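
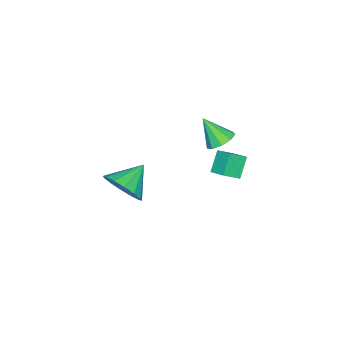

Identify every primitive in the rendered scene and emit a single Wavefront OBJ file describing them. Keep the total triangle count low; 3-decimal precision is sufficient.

v 3.117 -1.552 2.102
v 3.681 -1.59 3.01
v 1.823 -1.248 2.918
v 3.704 -1.06 2.849
v 3.569 -0.662 2.489
v 3.314 -0.503 2.024
v 3.005 -0.624 1.58
v 2.727 -0.994 1.276
v 2.553 -1.513 1.193
v 2.53 -2.043 1.354
v 2.665 -2.441 1.715
v 2.92 -2.601 2.179
v 3.229 -2.479 2.623
v 3.507 -2.109 2.927
v -3.01 0.275 -0.752
v -3.809 0.17 0.19
v -2.706 1.104 -0.402
v -3.506 1 0.54
v -2.294 -0.22 -0.2
v -3.094 -0.324 0.742
v -1.991 0.61 0.15
v -2.79 0.505 1.092
v -1.846 0.549 2.723
v -1.087 0.544 2.675
v -1.774 -0.369 3.957
v -1.244 0.937 2.977
v -1.682 1.149 3.16
v -2.197 1.08 3.139
v -2.547 0.763 2.923
v -2.57 0.346 2.613
v -2.253 0.024 2.355
v -1.746 -0.052 2.269
v -1.286 0.153 2.396
f 2 1 4
f 2 4 3
f 4 1 5
f 4 5 3
f 5 1 6
f 5 6 3
f 6 1 7
f 6 7 3
f 7 1 8
f 7 8 3
f 8 1 9
f 8 9 3
f 9 1 10
f 9 10 3
f 10 1 11
f 10 11 3
f 11 1 12
f 11 12 3
f 12 1 13
f 12 13 3
f 13 1 14
f 13 14 3
f 14 1 2
f 14 2 3
f 16 18 15
f 19 16 15
f 15 18 17
f 17 19 15
f 16 22 18
f 20 16 19
f 20 22 16
f 18 22 17
f 21 19 17
f 17 22 21
f 21 20 19
f 22 20 21
f 24 23 26
f 24 26 25
f 26 23 27
f 26 27 25
f 27 23 28
f 27 28 25
f 28 23 29
f 28 29 25
f 29 23 30
f 29 30 25
f 30 23 31
f 30 31 25
f 31 23 32
f 31 32 25
f 32 23 33
f 32 33 25
f 33 23 24
f 33 24 25



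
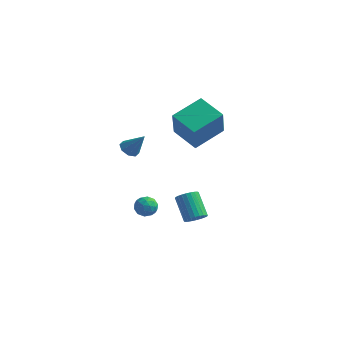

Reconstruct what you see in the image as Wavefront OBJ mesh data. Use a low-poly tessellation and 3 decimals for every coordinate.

v 1.285 -3.169 3.137
v 1.698 -2.912 2.803
v 2.115 -3.091 4.223
v 1.419 -2.613 2.994
v 1.062 -2.64 3.269
v 0.835 -2.977 3.466
v 0.872 -3.427 3.471
v 1.151 -3.726 3.28
v 1.508 -3.699 3.005
v 1.734 -3.362 2.807
v 1.946 -2.388 -1.494
v 2.499 -2.751 -1.515
v 1.581 -2.989 -0.685
v 2.134 -3.352 -0.706
v 2.159 -2.723 -0.499
v 2.384 -2.352 -0.999
v 1.696 -3.388 -1.201
v 1.921 -3.017 -1.701
v 2.345 -3.369 -1.334
v 2.631 -2.959 -0.9
v 1.449 -2.781 -1.3
v 1.735 -2.371 -0.866
v 2.254 -2.517 -1.576
v 1.826 -3.223 -0.624
v 1.84 -2.854 -0.503
v 2.165 -3.067 -0.515
v 2.187 -2.282 -1.272
v 2.512 -2.496 -1.284
v 2.312 -2.479 -0.687
v 1.568 -3.244 -0.916
v 1.893 -3.458 -0.928
v 1.915 -2.673 -1.685
v 2.24 -2.886 -1.697
v 1.768 -3.261 -1.513
v 2.489 -3.094 -1.481
v 2.275 -3.447 -1.006
v 2.017 -3.468 -1.297
v 2.149 -3.25 -1.591
v 2.657 -2.852 -1.226
v 2.443 -3.206 -0.75
v 2.457 -2.836 -0.629
v 2.589 -2.618 -0.923
v 2.566 -3.216 -1.12
v 1.637 -2.534 -1.45
v 1.423 -2.888 -0.974
v 1.491 -3.122 -1.277
v 1.623 -2.904 -1.571
v 1.805 -2.293 -1.194
v 1.591 -2.646 -0.719
v 1.931 -2.49 -0.609
v 2.063 -2.272 -0.903
v 1.514 -2.524 -1.08
v 2.167 -0.004 2.965
v 2.517 -0.864 4.68
v 2.974 1.634 3.621
v 3.325 0.774 5.335
v 3.655 -0.514 2.405
v 4.006 -1.374 4.119
v 4.463 1.124 3.06
v 4.813 0.264 4.775
v 3.807 -0.721 -2.757
v 4.337 -0.556 -2.438
v 3.443 0.166 -1.325
v 2.913 0.001 -1.643
v 4.308 -0.359 -2.589
v 3.414 0.363 -1.476
v 4.202 -0.218 -2.766
v 3.308 0.504 -1.653
v 4.037 -0.153 -2.941
v 3.143 0.569 -1.828
v 3.836 -0.174 -3.088
v 2.942 0.548 -1.975
v 3.631 -0.279 -3.185
v 2.737 0.443 -2.072
v 3.453 -0.451 -3.216
v 2.559 0.271 -2.103
v 3.328 -0.664 -3.178
v 2.434 0.058 -2.065
v 3.277 -0.886 -3.075
v 2.383 -0.164 -1.962
v 3.306 -1.083 -2.924
v 2.412 -0.361 -1.811
v 3.412 -1.224 -2.747
v 2.518 -0.502 -1.634
v 3.577 -1.289 -2.572
v 2.683 -0.567 -1.459
v 3.778 -1.268 -2.425
v 2.884 -0.546 -1.312
v 3.983 -1.163 -2.328
v 3.089 -0.441 -1.215
v 4.161 -0.991 -2.297
v 3.267 -0.269 -1.184
v 4.286 -0.778 -2.335
v 3.392 -0.056 -1.222
f 2 1 4
f 2 4 3
f 4 1 5
f 4 5 3
f 5 1 6
f 5 6 3
f 6 1 7
f 6 7 3
f 7 1 8
f 7 8 3
f 8 1 9
f 8 9 3
f 9 1 10
f 9 10 3
f 10 1 2
f 10 2 3
f 11 48 27
f 48 22 51
f 27 51 16
f 48 51 27
f 11 27 23
f 27 16 28
f 23 28 12
f 27 28 23
f 11 23 32
f 23 12 33
f 32 33 18
f 23 33 32
f 11 32 44
f 32 18 47
f 44 47 21
f 32 47 44
f 11 44 48
f 44 21 52
f 48 52 22
f 44 52 48
f 12 28 39
f 28 16 42
f 39 42 20
f 28 42 39
f 16 51 29
f 51 22 50
f 29 50 15
f 51 50 29
f 22 52 49
f 52 21 45
f 49 45 13
f 52 45 49
f 21 47 46
f 47 18 34
f 46 34 17
f 47 34 46
f 18 33 38
f 33 12 35
f 38 35 19
f 33 35 38
f 14 40 26
f 40 20 41
f 26 41 15
f 40 41 26
f 14 26 24
f 26 15 25
f 24 25 13
f 26 25 24
f 14 24 31
f 24 13 30
f 31 30 17
f 24 30 31
f 14 31 36
f 31 17 37
f 36 37 19
f 31 37 36
f 14 36 40
f 36 19 43
f 40 43 20
f 36 43 40
f 15 41 29
f 41 20 42
f 29 42 16
f 41 42 29
f 13 25 49
f 25 15 50
f 49 50 22
f 25 50 49
f 17 30 46
f 30 13 45
f 46 45 21
f 30 45 46
f 19 37 38
f 37 17 34
f 38 34 18
f 37 34 38
f 20 43 39
f 43 19 35
f 39 35 12
f 43 35 39
f 54 56 53
f 57 54 53
f 53 56 55
f 55 57 53
f 54 60 56
f 58 54 57
f 58 60 54
f 56 60 55
f 59 57 55
f 55 60 59
f 59 58 57
f 60 58 59
f 62 61 65
f 62 65 63
f 63 65 66
f 63 66 64
f 65 61 67
f 65 67 66
f 66 67 68
f 66 68 64
f 67 61 69
f 67 69 68
f 68 69 70
f 68 70 64
f 69 61 71
f 69 71 70
f 70 71 72
f 70 72 64
f 71 61 73
f 71 73 72
f 72 73 74
f 72 74 64
f 73 61 75
f 73 75 74
f 74 75 76
f 74 76 64
f 75 61 77
f 75 77 76
f 76 77 78
f 76 78 64
f 77 61 79
f 77 79 78
f 78 79 80
f 78 80 64
f 79 61 81
f 79 81 80
f 80 81 82
f 80 82 64
f 81 61 83
f 81 83 82
f 82 83 84
f 82 84 64
f 83 61 85
f 83 85 84
f 84 85 86
f 84 86 64
f 85 61 87
f 85 87 86
f 86 87 88
f 86 88 64
f 87 61 89
f 87 89 88
f 88 89 90
f 88 90 64
f 89 61 91
f 89 91 90
f 90 91 92
f 90 92 64
f 91 61 93
f 91 93 92
f 92 93 94
f 92 94 64
f 93 61 62
f 93 62 94
f 94 62 63
f 94 63 64



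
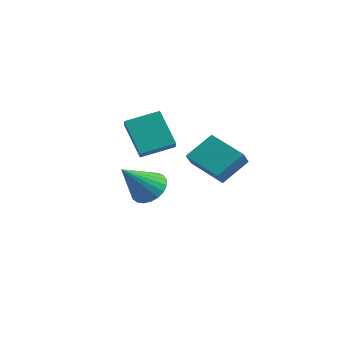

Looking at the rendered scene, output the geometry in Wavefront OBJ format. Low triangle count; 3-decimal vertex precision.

v 0.183 -0.571 -0.84
v 0.263 -1.069 -0.168
v 0.621 0.673 0.03
v 0.702 0.175 0.702
v 2.018 -0.895 -1.302
v 2.099 -1.393 -0.63
v 2.457 0.349 -0.432
v 2.537 -0.149 0.24
v -3.7 1.639 -4.613
v -3.089 0.984 -4.984
v -4.18 0.261 -2.967
v -2.848 1.194 -4.738
v -2.754 1.481 -4.47
v -2.824 1.795 -4.228
v -3.046 2.082 -4.051
v -3.38 2.293 -3.972
v -3.77 2.391 -4.004
v -4.148 2.359 -4.141
v -4.449 2.202 -4.36
v -4.62 1.948 -4.623
v -4.632 1.64 -4.883
v -4.483 1.333 -5.098
v -4.199 1.078 -5.228
v -3.828 0.92 -5.252
v -3.436 0.887 -5.166
v -2.802 -1.268 0.829
v -2.407 -1.777 1.383
v -1.833 -0.064 1.243
v -1.438 -0.573 1.798
v -1.582 -1.787 -0.518
v -1.187 -2.296 0.037
v -0.613 -0.583 -0.103
v -0.218 -1.092 0.451
f 2 4 1
f 5 2 1
f 1 4 3
f 3 5 1
f 2 8 4
f 6 2 5
f 6 8 2
f 4 8 3
f 7 5 3
f 3 8 7
f 7 6 5
f 8 6 7
f 10 9 12
f 10 12 11
f 12 9 13
f 12 13 11
f 13 9 14
f 13 14 11
f 14 9 15
f 14 15 11
f 15 9 16
f 15 16 11
f 16 9 17
f 16 17 11
f 17 9 18
f 17 18 11
f 18 9 19
f 18 19 11
f 19 9 20
f 19 20 11
f 20 9 21
f 20 21 11
f 21 9 22
f 21 22 11
f 22 9 23
f 22 23 11
f 23 9 24
f 23 24 11
f 24 9 25
f 24 25 11
f 25 9 10
f 25 10 11
f 27 29 26
f 30 27 26
f 26 29 28
f 28 30 26
f 27 33 29
f 31 27 30
f 31 33 27
f 29 33 28
f 32 30 28
f 28 33 32
f 32 31 30
f 33 31 32



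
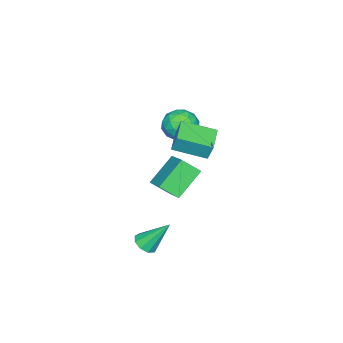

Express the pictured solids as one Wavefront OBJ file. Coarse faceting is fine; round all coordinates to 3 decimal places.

v 3.953 -0.898 -3.924
v 4.502 -0.438 -4.107
v 3.507 0.298 -2.256
v 4.071 -0.29 -4.328
v 3.585 -0.427 -4.36
v 3.271 -0.785 -4.187
v 3.276 -1.195 -3.891
v 3.598 -1.467 -3.611
v 4.086 -1.472 -3.476
v 4.512 -1.209 -3.551
v 4.676 -0.801 -3.801
v 0.461 -1.113 2.57
v 0.507 -0.746 3.585
v -0.317 0.6 1.986
v -0.271 0.967 3
v 1.911 -0.547 2.3
v 1.957 -0.18 3.314
v 1.133 1.166 1.715
v 1.179 1.533 2.73
v -1.559 -2.519 -1.118
v -0.414 -1.254 -0.26
v -1.99 -1.569 -1.944
v -0.845 -0.304 -1.085
v -0.015 -2.996 -2.475
v 1.13 -1.731 -1.616
v -0.446 -2.046 -3.3
v 0.699 -0.781 -2.442
v -3.867 -2.123 0.446
v -2.792 -1.925 0.18
v -3.548 -3.915 0.4
v -2.473 -3.717 0.134
v -2.855 -3.458 1.16
v -3.052 -2.351 1.188
v -3.288 -3.489 -0.608
v -3.485 -2.382 -0.58
v -2.434 -2.77 -0.472
v -2.167 -2.75 0.621
v -4.173 -3.09 -0.041
v -3.906 -3.07 1.052
v -3.357 -1.867 0.317
v -2.983 -3.973 0.263
v -3.208 -3.821 0.866
v -2.576 -3.705 0.709
v -3.51 -2.117 0.91
v -2.878 -2.001 0.753
v -2.916 -2.902 1.329
v -3.462 -3.839 -0.173
v -2.83 -3.723 -0.33
v -3.764 -2.135 -0.129
v -3.132 -2.019 -0.286
v -3.424 -2.938 -0.749
v -2.515 -2.247 -0.223
v -2.328 -3.3 -0.25
v -2.807 -3.166 -0.686
v -2.922 -2.515 -0.669
v -2.358 -2.235 0.42
v -2.171 -3.289 0.393
v -2.395 -3.136 0.996
v -2.511 -2.486 1.012
v -2.148 -2.732 0.037
v -4.169 -2.551 0.187
v -3.982 -3.605 0.16
v -3.829 -3.354 -0.432
v -3.945 -2.704 -0.416
v -4.012 -2.54 0.83
v -3.825 -3.593 0.803
v -3.418 -3.325 1.249
v -3.533 -2.674 1.266
v -4.192 -3.108 0.543
f 2 1 4
f 2 4 3
f 4 1 5
f 4 5 3
f 5 1 6
f 5 6 3
f 6 1 7
f 6 7 3
f 7 1 8
f 7 8 3
f 8 1 9
f 8 9 3
f 9 1 10
f 9 10 3
f 10 1 11
f 10 11 3
f 11 1 2
f 11 2 3
f 13 15 12
f 16 13 12
f 12 15 14
f 14 16 12
f 13 19 15
f 17 13 16
f 17 19 13
f 15 19 14
f 18 16 14
f 14 19 18
f 18 17 16
f 19 17 18
f 21 23 20
f 24 21 20
f 20 23 22
f 22 24 20
f 21 27 23
f 25 21 24
f 25 27 21
f 23 27 22
f 26 24 22
f 22 27 26
f 26 25 24
f 27 25 26
f 28 65 44
f 65 39 68
f 44 68 33
f 65 68 44
f 28 44 40
f 44 33 45
f 40 45 29
f 44 45 40
f 28 40 49
f 40 29 50
f 49 50 35
f 40 50 49
f 28 49 61
f 49 35 64
f 61 64 38
f 49 64 61
f 28 61 65
f 61 38 69
f 65 69 39
f 61 69 65
f 29 45 56
f 45 33 59
f 56 59 37
f 45 59 56
f 33 68 46
f 68 39 67
f 46 67 32
f 68 67 46
f 39 69 66
f 69 38 62
f 66 62 30
f 69 62 66
f 38 64 63
f 64 35 51
f 63 51 34
f 64 51 63
f 35 50 55
f 50 29 52
f 55 52 36
f 50 52 55
f 31 57 43
f 57 37 58
f 43 58 32
f 57 58 43
f 31 43 41
f 43 32 42
f 41 42 30
f 43 42 41
f 31 41 48
f 41 30 47
f 48 47 34
f 41 47 48
f 31 48 53
f 48 34 54
f 53 54 36
f 48 54 53
f 31 53 57
f 53 36 60
f 57 60 37
f 53 60 57
f 32 58 46
f 58 37 59
f 46 59 33
f 58 59 46
f 30 42 66
f 42 32 67
f 66 67 39
f 42 67 66
f 34 47 63
f 47 30 62
f 63 62 38
f 47 62 63
f 36 54 55
f 54 34 51
f 55 51 35
f 54 51 55
f 37 60 56
f 60 36 52
f 56 52 29
f 60 52 56



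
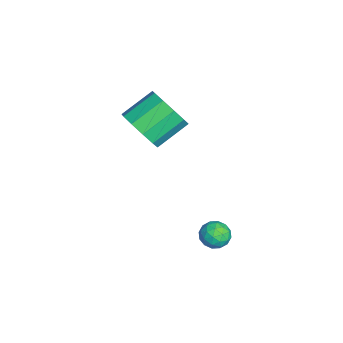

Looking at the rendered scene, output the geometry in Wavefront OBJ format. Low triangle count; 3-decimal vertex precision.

v 0.47 -0.403 1.068
v 1.011 -0.711 1.951
v 0.31 0.536 2.814
v -0.23 0.843 1.932
v 1.388 -0.27 1.621
v 0.688 0.976 2.484
v 1.415 0.12 1.08
v 0.714 1.366 1.943
v 1.081 0.31 0.535
v 0.38 1.556 1.398
v 0.514 0.228 0.193
v -0.187 1.474 1.056
v -0.07 -0.096 0.186
v -0.771 1.151 1.049
v -0.448 -0.536 0.516
v -1.148 0.71 1.379
v -0.474 -0.926 1.057
v -1.175 0.32 1.92
v -0.14 -1.116 1.602
v -0.841 0.13 2.465
v 0.427 -1.034 1.944
v -0.274 0.212 2.807
v 2.646 2.981 -3.077
v 3.266 3.203 -3.296
v 2.974 1.917 -3.224
v 3.594 2.139 -3.443
v 3.413 2.217 -2.778
v 3.21 2.874 -2.687
v 3.03 2.246 -3.833
v 2.827 2.903 -3.742
v 3.503 2.748 -3.763
v 3.74 2.73 -3.111
v 2.5 2.39 -3.409
v 2.737 2.372 -2.757
v 2.927 3.185 -3.173
v 3.313 1.935 -3.347
v 3.206 1.981 -2.956
v 3.571 2.111 -3.084
v 2.894 2.992 -2.815
v 3.259 3.123 -2.944
v 3.345 2.543 -2.64
v 2.981 1.997 -3.576
v 3.346 2.128 -3.705
v 2.669 3.009 -3.436
v 3.034 3.139 -3.564
v 2.895 2.577 -3.88
v 3.431 3.048 -3.577
v 3.624 2.423 -3.664
v 3.292 2.486 -3.893
v 3.173 2.872 -3.839
v 3.57 3.038 -3.193
v 3.763 2.413 -3.28
v 3.656 2.459 -2.889
v 3.537 2.845 -2.836
v 3.71 2.771 -3.468
v 2.477 2.707 -3.24
v 2.67 2.082 -3.327
v 2.703 2.275 -3.684
v 2.584 2.661 -3.631
v 2.616 2.697 -2.856
v 2.809 2.072 -2.943
v 3.067 2.248 -2.681
v 2.948 2.634 -2.627
v 2.53 2.349 -3.052
f 2 1 5
f 2 5 3
f 3 5 6
f 3 6 4
f 5 1 7
f 5 7 6
f 6 7 8
f 6 8 4
f 7 1 9
f 7 9 8
f 8 9 10
f 8 10 4
f 9 1 11
f 9 11 10
f 10 11 12
f 10 12 4
f 11 1 13
f 11 13 12
f 12 13 14
f 12 14 4
f 13 1 15
f 13 15 14
f 14 15 16
f 14 16 4
f 15 1 17
f 15 17 16
f 16 17 18
f 16 18 4
f 17 1 19
f 17 19 18
f 18 19 20
f 18 20 4
f 19 1 21
f 19 21 20
f 20 21 22
f 20 22 4
f 21 1 2
f 21 2 22
f 22 2 3
f 22 3 4
f 23 60 39
f 60 34 63
f 39 63 28
f 60 63 39
f 23 39 35
f 39 28 40
f 35 40 24
f 39 40 35
f 23 35 44
f 35 24 45
f 44 45 30
f 35 45 44
f 23 44 56
f 44 30 59
f 56 59 33
f 44 59 56
f 23 56 60
f 56 33 64
f 60 64 34
f 56 64 60
f 24 40 51
f 40 28 54
f 51 54 32
f 40 54 51
f 28 63 41
f 63 34 62
f 41 62 27
f 63 62 41
f 34 64 61
f 64 33 57
f 61 57 25
f 64 57 61
f 33 59 58
f 59 30 46
f 58 46 29
f 59 46 58
f 30 45 50
f 45 24 47
f 50 47 31
f 45 47 50
f 26 52 38
f 52 32 53
f 38 53 27
f 52 53 38
f 26 38 36
f 38 27 37
f 36 37 25
f 38 37 36
f 26 36 43
f 36 25 42
f 43 42 29
f 36 42 43
f 26 43 48
f 43 29 49
f 48 49 31
f 43 49 48
f 26 48 52
f 48 31 55
f 52 55 32
f 48 55 52
f 27 53 41
f 53 32 54
f 41 54 28
f 53 54 41
f 25 37 61
f 37 27 62
f 61 62 34
f 37 62 61
f 29 42 58
f 42 25 57
f 58 57 33
f 42 57 58
f 31 49 50
f 49 29 46
f 50 46 30
f 49 46 50
f 32 55 51
f 55 31 47
f 51 47 24
f 55 47 51



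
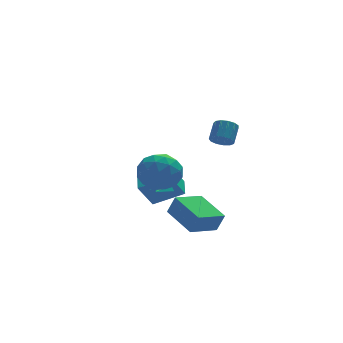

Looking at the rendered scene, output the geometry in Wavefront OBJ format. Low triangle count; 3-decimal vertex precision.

v 1.07 -3 -3.608
v 1.433 -3.206 -2.537
v 0.481 -1.026 -3.029
v 0.845 -1.232 -1.957
v 2.695 -2.388 -4.043
v 3.059 -2.594 -2.971
v 2.107 -0.414 -3.463
v 2.47 -0.62 -2.392
v -0.937 -1.692 1.358
v 0.275 -1.491 1.183
v -0.895 -3.149 -0.023
v 0.317 -2.948 -0.198
v -0.082 -3.441 0.868
v -0.108 -2.541 1.721
v -0.512 -2.099 -0.561
v -0.538 -1.199 0.292
v 0.537 -1.742 -0.004
v 0.803 -2.572 0.88
v -1.423 -2.068 0.28
v -1.157 -2.898 1.164
v -0.335 -1.464 1.391
v -0.285 -3.176 -0.231
v -0.519 -3.466 0.395
v 0.193 -3.348 0.292
v -0.56 -2.081 1.708
v 0.152 -1.962 1.605
v -0.057 -3.109 1.42
v -0.772 -2.678 -0.445
v -0.06 -2.559 -0.548
v -0.813 -1.292 0.868
v -0.101 -1.174 0.765
v -0.563 -1.531 -0.26
v 0.531 -1.493 0.591
v 0.556 -2.349 -0.22
v 0.069 -1.85 -0.434
v 0.054 -1.321 0.068
v 0.688 -1.98 1.11
v 0.713 -2.837 0.299
v 0.479 -3.127 0.925
v 0.463 -2.598 1.427
v 0.842 -2.128 0.413
v -1.333 -1.803 0.861
v -1.308 -2.66 0.05
v -1.083 -2.042 -0.267
v -1.099 -1.513 0.235
v -1.176 -2.291 1.38
v -1.151 -3.147 0.569
v -0.674 -3.319 1.092
v -0.689 -2.79 1.594
v -1.462 -2.512 0.747
v 0.419 -0.682 -1.694
v 0.792 -0.751 -1.282
v -0.319 -1.638 -1.186
v 0.489 -0.465 -1.183
v 0.145 -0.305 -1.383
v -0.038 -0.367 -1.766
v 0.046 -0.613 -2.106
v 0.349 -0.9 -2.205
v 0.693 -1.059 -2.005
v 0.876 -0.998 -1.622
v 0.444 1.329 -3.638
v -0.411 1.19 -2.246
v 0.775 2.481 -3.321
v -0.08 2.342 -1.928
v 2 0.638 -2.752
v 1.145 0.499 -1.359
v 2.331 1.79 -2.434
v 1.476 1.651 -1.042
v 2.248 -4.284 3.27
v 2.825 -4.458 3.054
v 3.308 -3.75 3.775
v 2.732 -3.576 3.99
v 2.72 -4.179 2.85
v 3.204 -3.471 3.571
v 2.466 -3.934 2.78
v 2.949 -3.226 3.501
v 2.142 -3.8 2.865
v 2.625 -3.092 3.586
v 1.852 -3.819 3.079
v 2.335 -3.111 3.799
v 1.688 -3.986 3.353
v 2.171 -3.278 4.074
v 1.702 -4.248 3.601
v 2.185 -3.54 4.321
v 1.889 -4.521 3.743
v 2.372 -3.813 4.464
v 2.19 -4.719 3.736
v 2.674 -4.011 4.456
v 2.51 -4.779 3.58
v 2.993 -4.071 4.301
v 2.747 -4.681 3.326
v 3.23 -3.974 4.047
f 2 4 1
f 5 2 1
f 1 4 3
f 3 5 1
f 2 8 4
f 6 2 5
f 6 8 2
f 4 8 3
f 7 5 3
f 3 8 7
f 7 6 5
f 8 6 7
f 9 46 25
f 46 20 49
f 25 49 14
f 46 49 25
f 9 25 21
f 25 14 26
f 21 26 10
f 25 26 21
f 9 21 30
f 21 10 31
f 30 31 16
f 21 31 30
f 9 30 42
f 30 16 45
f 42 45 19
f 30 45 42
f 9 42 46
f 42 19 50
f 46 50 20
f 42 50 46
f 10 26 37
f 26 14 40
f 37 40 18
f 26 40 37
f 14 49 27
f 49 20 48
f 27 48 13
f 49 48 27
f 20 50 47
f 50 19 43
f 47 43 11
f 50 43 47
f 19 45 44
f 45 16 32
f 44 32 15
f 45 32 44
f 16 31 36
f 31 10 33
f 36 33 17
f 31 33 36
f 12 38 24
f 38 18 39
f 24 39 13
f 38 39 24
f 12 24 22
f 24 13 23
f 22 23 11
f 24 23 22
f 12 22 29
f 22 11 28
f 29 28 15
f 22 28 29
f 12 29 34
f 29 15 35
f 34 35 17
f 29 35 34
f 12 34 38
f 34 17 41
f 38 41 18
f 34 41 38
f 13 39 27
f 39 18 40
f 27 40 14
f 39 40 27
f 11 23 47
f 23 13 48
f 47 48 20
f 23 48 47
f 15 28 44
f 28 11 43
f 44 43 19
f 28 43 44
f 17 35 36
f 35 15 32
f 36 32 16
f 35 32 36
f 18 41 37
f 41 17 33
f 37 33 10
f 41 33 37
f 52 51 54
f 52 54 53
f 54 51 55
f 54 55 53
f 55 51 56
f 55 56 53
f 56 51 57
f 56 57 53
f 57 51 58
f 57 58 53
f 58 51 59
f 58 59 53
f 59 51 60
f 59 60 53
f 60 51 52
f 60 52 53
f 62 64 61
f 65 62 61
f 61 64 63
f 63 65 61
f 62 68 64
f 66 62 65
f 66 68 62
f 64 68 63
f 67 65 63
f 63 68 67
f 67 66 65
f 68 66 67
f 70 69 73
f 70 73 71
f 71 73 74
f 71 74 72
f 73 69 75
f 73 75 74
f 74 75 76
f 74 76 72
f 75 69 77
f 75 77 76
f 76 77 78
f 76 78 72
f 77 69 79
f 77 79 78
f 78 79 80
f 78 80 72
f 79 69 81
f 79 81 80
f 80 81 82
f 80 82 72
f 81 69 83
f 81 83 82
f 82 83 84
f 82 84 72
f 83 69 85
f 83 85 84
f 84 85 86
f 84 86 72
f 85 69 87
f 85 87 86
f 86 87 88
f 86 88 72
f 87 69 89
f 87 89 88
f 88 89 90
f 88 90 72
f 89 69 91
f 89 91 90
f 90 91 92
f 90 92 72
f 91 69 70
f 91 70 92
f 92 70 71
f 92 71 72



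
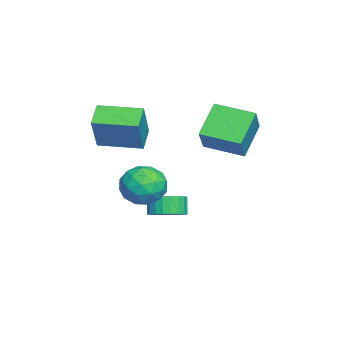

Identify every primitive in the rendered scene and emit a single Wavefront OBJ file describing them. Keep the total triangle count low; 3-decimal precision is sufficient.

v -1.246 0.514 2.694
v 0.021 0.442 4.026
v -0.802 2.438 2.376
v 0.465 2.366 3.709
v 0.135 -0.026 1.351
v 1.402 -0.098 2.684
v 0.579 1.898 1.034
v 1.846 1.826 2.366
v 0.369 -2.471 -0.573
v 1.041 -1.687 -1.16
v 1.939 -3.493 -0.14
v 2.611 -2.709 -0.727
v 2.085 -2.395 0.291
v 1.115 -1.764 0.023
v 1.865 -3.416 -1.323
v 0.895 -2.785 -1.591
v 1.966 -2.271 -1.624
v 2.102 -1.64 -0.626
v 0.878 -3.54 -0.674
v 1.014 -2.909 0.324
v 0.567 -1.989 -0.904
v 2.413 -3.191 -0.396
v 2.103 -3.006 0.203
v 2.499 -2.545 -0.142
v 0.61 -2.035 -0.209
v 1.006 -1.574 -0.554
v 1.619 -1.99 0.299
v 1.974 -3.606 -0.746
v 2.37 -3.145 -1.091
v 0.481 -2.635 -1.158
v 0.877 -2.174 -1.503
v 1.361 -3.19 -1.599
v 1.506 -1.872 -1.522
v 2.429 -2.472 -1.268
v 1.991 -2.888 -1.618
v 1.42 -2.517 -1.775
v 1.586 -1.501 -0.936
v 2.509 -2.102 -0.681
v 2.199 -1.917 -0.083
v 1.629 -1.546 -0.24
v 2.129 -1.844 -1.209
v 0.471 -3.078 -0.619
v 1.394 -3.679 -0.364
v 1.351 -3.634 -1.06
v 0.781 -3.263 -1.217
v 0.551 -2.708 -0.032
v 1.474 -3.308 0.222
v 1.56 -2.663 0.475
v 0.989 -2.292 0.318
v 0.851 -3.336 -0.091
v -0.212 -4.68 2.155
v 0.883 -4.75 4.016
v -0.042 -2.537 2.135
v 1.054 -2.606 3.995
v 0.886 -4.774 1.505
v 1.982 -4.843 3.365
v 1.057 -2.63 1.484
v 2.152 -2.7 3.345
v 0.143 -1.677 -3.117
v 0.687 -2.404 -2.876
v 0.202 -2.47 -1.981
v -0.343 -1.743 -2.223
v 0.884 -2.122 -2.748
v 0.398 -2.188 -1.853
v 0.968 -1.772 -2.676
v 0.482 -1.838 -1.782
v 0.926 -1.407 -2.672
v 0.44 -1.474 -1.777
v 0.765 -1.084 -2.735
v 0.279 -1.151 -1.841
v 0.509 -0.851 -2.857
v 0.023 -0.918 -1.962
v 0.198 -0.744 -3.018
v -0.288 -0.81 -2.124
v -0.122 -0.778 -3.194
v -0.608 -0.845 -2.3
v -0.402 -0.95 -3.359
v -0.887 -1.016 -2.464
v -0.598 -1.232 -3.487
v -1.084 -1.298 -2.592
v -0.682 -1.582 -3.558
v -1.168 -1.648 -2.664
v -0.64 -1.946 -3.563
v -1.126 -2.013 -2.668
v -0.479 -2.269 -3.499
v -0.965 -2.336 -2.605
v -0.223 -2.502 -3.378
v -0.709 -2.569 -2.483
v 0.088 -2.61 -3.216
v -0.398 -2.676 -2.322
v 0.408 -2.575 -3.04
v -0.078 -2.642 -2.146
f 2 4 1
f 5 2 1
f 1 4 3
f 3 5 1
f 2 8 4
f 6 2 5
f 6 8 2
f 4 8 3
f 7 5 3
f 3 8 7
f 7 6 5
f 8 6 7
f 9 46 25
f 46 20 49
f 25 49 14
f 46 49 25
f 9 25 21
f 25 14 26
f 21 26 10
f 25 26 21
f 9 21 30
f 21 10 31
f 30 31 16
f 21 31 30
f 9 30 42
f 30 16 45
f 42 45 19
f 30 45 42
f 9 42 46
f 42 19 50
f 46 50 20
f 42 50 46
f 10 26 37
f 26 14 40
f 37 40 18
f 26 40 37
f 14 49 27
f 49 20 48
f 27 48 13
f 49 48 27
f 20 50 47
f 50 19 43
f 47 43 11
f 50 43 47
f 19 45 44
f 45 16 32
f 44 32 15
f 45 32 44
f 16 31 36
f 31 10 33
f 36 33 17
f 31 33 36
f 12 38 24
f 38 18 39
f 24 39 13
f 38 39 24
f 12 24 22
f 24 13 23
f 22 23 11
f 24 23 22
f 12 22 29
f 22 11 28
f 29 28 15
f 22 28 29
f 12 29 34
f 29 15 35
f 34 35 17
f 29 35 34
f 12 34 38
f 34 17 41
f 38 41 18
f 34 41 38
f 13 39 27
f 39 18 40
f 27 40 14
f 39 40 27
f 11 23 47
f 23 13 48
f 47 48 20
f 23 48 47
f 15 28 44
f 28 11 43
f 44 43 19
f 28 43 44
f 17 35 36
f 35 15 32
f 36 32 16
f 35 32 36
f 18 41 37
f 41 17 33
f 37 33 10
f 41 33 37
f 52 54 51
f 55 52 51
f 51 54 53
f 53 55 51
f 52 58 54
f 56 52 55
f 56 58 52
f 54 58 53
f 57 55 53
f 53 58 57
f 57 56 55
f 58 56 57
f 60 59 63
f 60 63 61
f 61 63 64
f 61 64 62
f 63 59 65
f 63 65 64
f 64 65 66
f 64 66 62
f 65 59 67
f 65 67 66
f 66 67 68
f 66 68 62
f 67 59 69
f 67 69 68
f 68 69 70
f 68 70 62
f 69 59 71
f 69 71 70
f 70 71 72
f 70 72 62
f 71 59 73
f 71 73 72
f 72 73 74
f 72 74 62
f 73 59 75
f 73 75 74
f 74 75 76
f 74 76 62
f 75 59 77
f 75 77 76
f 76 77 78
f 76 78 62
f 77 59 79
f 77 79 78
f 78 79 80
f 78 80 62
f 79 59 81
f 79 81 80
f 80 81 82
f 80 82 62
f 81 59 83
f 81 83 82
f 82 83 84
f 82 84 62
f 83 59 85
f 83 85 84
f 84 85 86
f 84 86 62
f 85 59 87
f 85 87 86
f 86 87 88
f 86 88 62
f 87 59 89
f 87 89 88
f 88 89 90
f 88 90 62
f 89 59 91
f 89 91 90
f 90 91 92
f 90 92 62
f 91 59 60
f 91 60 92
f 92 60 61
f 92 61 62



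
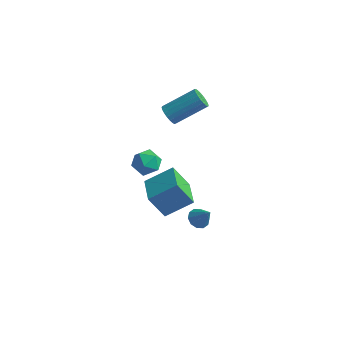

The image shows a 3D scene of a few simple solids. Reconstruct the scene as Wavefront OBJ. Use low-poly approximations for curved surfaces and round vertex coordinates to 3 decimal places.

v -0.263 1.992 -4.499
v 0.202 1.687 -4.873
v 0.523 1.868 -3.421
v 0.278 2.094 -4.881
v 0.147 2.462 -4.744
v -0.141 2.65 -4.513
v -0.475 2.587 -4.277
v -0.728 2.296 -4.125
v -0.804 1.889 -4.117
v -0.673 1.521 -4.254
v -0.385 1.333 -4.485
v -0.051 1.396 -4.722
v -2.874 3.225 2.493
v -2.41 3.167 2.013
v -1.081 4.437 3.148
v -1.546 4.495 3.627
v -2.552 3.391 1.929
v -1.223 4.661 3.064
v -2.75 3.587 1.942
v -1.421 4.857 3.077
v -2.97 3.72 2.051
v -1.641 4.989 3.186
v -3.173 3.767 2.236
v -1.844 5.037 3.37
v -3.324 3.721 2.465
v -1.996 4.991 3.6
v -3.398 3.589 2.699
v -2.069 4.858 3.834
v -3.381 3.394 2.897
v -2.052 4.664 4.032
v -3.277 3.17 3.026
v -1.948 4.439 4.16
v -3.103 2.955 3.062
v -1.774 4.225 4.197
v -2.889 2.787 3
v -1.56 4.057 4.134
v -2.673 2.695 2.85
v -1.344 3.965 3.985
v -2.492 2.695 2.638
v -1.163 3.964 3.773
v -2.377 2.786 2.401
v -1.048 4.056 3.536
v -2.348 2.953 2.18
v -1.019 4.223 3.315
v -2.903 2.405 -4.314
v -3.728 2.013 -2.833
v -1.692 3.463 -3.36
v -2.516 3.07 -1.878
v -1.764 0.89 -4.082
v -2.588 0.497 -2.6
v -0.552 1.947 -3.127
v -1.377 1.555 -1.646
v -2.775 -0.497 2.073
v -2.231 0.02 1.587
v -1.669 -1.38 2.373
v -1.125 -0.863 1.887
v -1.455 -0.561 2.66
v -2.138 -0.016 2.476
v -1.762 -1.344 1.484
v -2.445 -0.799 1.3
v -1.605 -0.504 1.223
v -1.415 -0.02 1.95
v -2.485 -1.34 2.01
v -2.295 -0.856 2.737
f 2 1 4
f 2 4 3
f 4 1 5
f 4 5 3
f 5 1 6
f 5 6 3
f 6 1 7
f 6 7 3
f 7 1 8
f 7 8 3
f 8 1 9
f 8 9 3
f 9 1 10
f 9 10 3
f 10 1 11
f 10 11 3
f 11 1 12
f 11 12 3
f 12 1 2
f 12 2 3
f 14 13 17
f 14 17 15
f 15 17 18
f 15 18 16
f 17 13 19
f 17 19 18
f 18 19 20
f 18 20 16
f 19 13 21
f 19 21 20
f 20 21 22
f 20 22 16
f 21 13 23
f 21 23 22
f 22 23 24
f 22 24 16
f 23 13 25
f 23 25 24
f 24 25 26
f 24 26 16
f 25 13 27
f 25 27 26
f 26 27 28
f 26 28 16
f 27 13 29
f 27 29 28
f 28 29 30
f 28 30 16
f 29 13 31
f 29 31 30
f 30 31 32
f 30 32 16
f 31 13 33
f 31 33 32
f 32 33 34
f 32 34 16
f 33 13 35
f 33 35 34
f 34 35 36
f 34 36 16
f 35 13 37
f 35 37 36
f 36 37 38
f 36 38 16
f 37 13 39
f 37 39 38
f 38 39 40
f 38 40 16
f 39 13 41
f 39 41 40
f 40 41 42
f 40 42 16
f 41 13 43
f 41 43 42
f 42 43 44
f 42 44 16
f 43 13 14
f 43 14 44
f 44 14 15
f 44 15 16
f 46 48 45
f 49 46 45
f 45 48 47
f 47 49 45
f 46 52 48
f 50 46 49
f 50 52 46
f 48 52 47
f 51 49 47
f 47 52 51
f 51 50 49
f 52 50 51
f 53 64 58
f 53 58 54
f 53 54 60
f 53 60 63
f 53 63 64
f 54 58 62
f 58 64 57
f 64 63 55
f 63 60 59
f 60 54 61
f 56 62 57
f 56 57 55
f 56 55 59
f 56 59 61
f 56 61 62
f 57 62 58
f 55 57 64
f 59 55 63
f 61 59 60
f 62 61 54



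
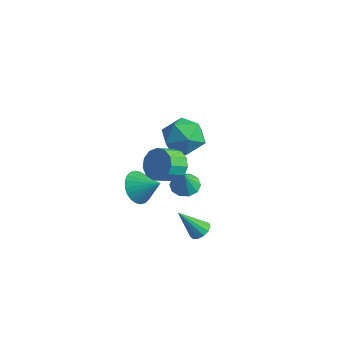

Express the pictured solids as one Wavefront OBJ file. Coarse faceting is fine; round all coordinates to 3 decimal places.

v -1.946 -1.334 -1.454
v -1.396 -1.337 -2.277
v -0.854 -0.846 -0.726
v -1.547 -0.981 -2.289
v -1.759 -0.68 -2.173
v -1.999 -0.478 -1.948
v -2.231 -0.406 -1.648
v -2.42 -0.475 -1.318
v -2.537 -0.676 -1.009
v -2.563 -0.976 -0.767
v -2.496 -1.331 -0.631
v -2.345 -1.686 -0.619
v -2.133 -1.988 -0.735
v -1.893 -2.19 -0.96
v -1.661 -2.262 -1.26
v -1.472 -2.192 -1.59
v -1.355 -1.992 -1.899
v -1.329 -1.692 -2.14
v -3.022 3.689 -0.267
v -2.542 3.083 0.704
v -3.458 1.937 -1.144
v -2.978 1.331 -0.173
v -4.035 1.97 -0.046
v -3.765 3.053 0.496
v -2.235 1.967 -0.936
v -1.965 3.05 -0.394
v -2.056 2.019 0.291
v -3.168 2.021 0.841
v -2.832 2.999 -1.281
v -3.944 3.001 -0.731
v 1.55 -2.107 2.72
v 2.21 -2.431 2.201
v 2.17 -3.377 2.741
v 1.51 -3.053 3.26
v 2.435 -2.214 2.599
v 2.395 -3.159 3.139
v 2.38 -1.962 3.036
v 2.34 -2.908 3.576
v 2.061 -1.756 3.372
v 2.021 -2.702 3.912
v 1.58 -1.662 3.502
v 1.54 -2.608 4.042
v 1.089 -1.709 3.383
v 1.049 -2.655 3.923
v 0.745 -1.883 3.054
v 0.705 -2.828 3.594
v 0.656 -2.127 2.618
v 0.616 -3.073 3.158
v 0.851 -2.365 2.215
v 0.811 -3.311 2.755
v 1.268 -2.522 1.973
v 1.228 -3.468 2.513
v 1.774 -2.546 1.967
v 1.734 -3.492 2.507
v -1.198 1.032 -2.074
v -0.551 0.743 -2.376
v -0.842 0.668 -0.966
v -0.467 1.195 -2.255
v -0.662 1.585 -2.064
v -1.061 1.764 -1.878
v -1.513 1.663 -1.766
v -1.844 1.321 -1.773
v -1.928 0.869 -1.894
v -1.733 0.479 -2.085
v -1.334 0.3 -2.271
v -0.882 0.401 -2.383
v 1.003 0.073 -3.633
v 1.382 -0.394 -3.734
v 0.337 -0.773 -2.227
v 1.549 -0.178 -3.525
v 1.542 0.118 -3.35
v 1.364 0.399 -3.265
v 1.072 0.577 -3.297
v 0.757 0.595 -3.435
v 0.521 0.447 -3.636
v 0.438 0.18 -3.836
v 0.534 -0.121 -3.971
v 0.779 -0.36 -3.999
v 1.095 -0.462 -3.911
f 2 1 4
f 2 4 3
f 4 1 5
f 4 5 3
f 5 1 6
f 5 6 3
f 6 1 7
f 6 7 3
f 7 1 8
f 7 8 3
f 8 1 9
f 8 9 3
f 9 1 10
f 9 10 3
f 10 1 11
f 10 11 3
f 11 1 12
f 11 12 3
f 12 1 13
f 12 13 3
f 13 1 14
f 13 14 3
f 14 1 15
f 14 15 3
f 15 1 16
f 15 16 3
f 16 1 17
f 16 17 3
f 17 1 18
f 17 18 3
f 18 1 2
f 18 2 3
f 19 30 24
f 19 24 20
f 19 20 26
f 19 26 29
f 19 29 30
f 20 24 28
f 24 30 23
f 30 29 21
f 29 26 25
f 26 20 27
f 22 28 23
f 22 23 21
f 22 21 25
f 22 25 27
f 22 27 28
f 23 28 24
f 21 23 30
f 25 21 29
f 27 25 26
f 28 27 20
f 32 31 35
f 32 35 33
f 33 35 36
f 33 36 34
f 35 31 37
f 35 37 36
f 36 37 38
f 36 38 34
f 37 31 39
f 37 39 38
f 38 39 40
f 38 40 34
f 39 31 41
f 39 41 40
f 40 41 42
f 40 42 34
f 41 31 43
f 41 43 42
f 42 43 44
f 42 44 34
f 43 31 45
f 43 45 44
f 44 45 46
f 44 46 34
f 45 31 47
f 45 47 46
f 46 47 48
f 46 48 34
f 47 31 49
f 47 49 48
f 48 49 50
f 48 50 34
f 49 31 51
f 49 51 50
f 50 51 52
f 50 52 34
f 51 31 53
f 51 53 52
f 52 53 54
f 52 54 34
f 53 31 32
f 53 32 54
f 54 32 33
f 54 33 34
f 56 55 58
f 56 58 57
f 58 55 59
f 58 59 57
f 59 55 60
f 59 60 57
f 60 55 61
f 60 61 57
f 61 55 62
f 61 62 57
f 62 55 63
f 62 63 57
f 63 55 64
f 63 64 57
f 64 55 65
f 64 65 57
f 65 55 66
f 65 66 57
f 66 55 56
f 66 56 57
f 68 67 70
f 68 70 69
f 70 67 71
f 70 71 69
f 71 67 72
f 71 72 69
f 72 67 73
f 72 73 69
f 73 67 74
f 73 74 69
f 74 67 75
f 74 75 69
f 75 67 76
f 75 76 69
f 76 67 77
f 76 77 69
f 77 67 78
f 77 78 69
f 78 67 79
f 78 79 69
f 79 67 68
f 79 68 69



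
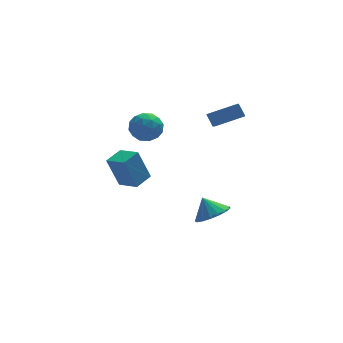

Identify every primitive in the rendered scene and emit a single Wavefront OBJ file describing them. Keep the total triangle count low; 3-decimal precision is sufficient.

v 2.625 -0.535 -4.089
v 3.428 0.025 -4.043
v 2.215 -0.025 -3.131
v 3.131 0.277 -4.304
v 2.718 0.342 -4.516
v 2.283 0.207 -4.63
v 1.927 -0.099 -4.62
v 1.731 -0.504 -4.489
v 1.74 -0.916 -4.265
v 1.951 -1.241 -4.002
v 2.317 -1.404 -3.758
v 2.754 -1.369 -3.59
v 3.161 -1.142 -3.536
v 3.445 -0.776 -3.609
v 3.542 -0.355 -3.792
v -1.537 -2.363 -0.258
v -2.104 -2.179 1.387
v -2.204 -1.436 -0.592
v -2.771 -1.252 1.053
v -0.729 -1.708 -0.053
v -1.296 -1.524 1.592
v -1.396 -0.781 -0.387
v -1.963 -0.597 1.258
v 2.658 -0.718 2.371
v 2.439 -0.27 3.01
v 2.978 1.016 1.267
v 2.759 1.463 1.906
v 4.141 -0.683 2.854
v 3.922 -0.236 3.493
v 4.461 1.05 1.75
v 4.242 1.498 2.389
v -0.914 1.574 1.208
v -0.14 1.919 1.553
v -0.56 0.241 1.747
v 0.214 0.586 2.092
v -0.593 0.83 2.447
v -0.812 1.653 2.114
v 0.112 0.507 1.186
v -0.107 1.33 0.853
v 0.494 1.259 1.539
v 0.059 1.459 2.318
v -0.759 0.701 0.982
v -1.194 0.901 1.761
v -0.558 1.863 1.333
v -0.142 0.297 1.967
v -0.617 0.44 2.176
v -0.161 0.643 2.378
v -0.953 1.707 1.663
v -0.498 1.91 1.865
v -0.764 1.27 2.391
v -0.202 0.25 1.435
v 0.253 0.453 1.637
v -0.539 1.517 0.922
v -0.083 1.72 1.124
v 0.064 0.89 0.909
v 0.27 1.678 1.528
v 0.478 0.895 1.844
v 0.418 0.848 1.312
v 0.289 1.332 1.116
v 0.014 1.796 1.986
v 0.222 1.012 2.302
v -0.253 1.156 2.511
v -0.381 1.64 2.315
v 0.386 1.408 1.978
v -0.922 1.148 0.998
v -0.714 0.364 1.314
v -0.319 0.52 0.985
v -0.447 1.004 0.789
v -1.178 1.265 1.456
v -0.97 0.482 1.772
v -0.989 0.828 2.184
v -1.118 1.312 1.988
v -1.086 0.752 1.322
f 2 1 4
f 2 4 3
f 4 1 5
f 4 5 3
f 5 1 6
f 5 6 3
f 6 1 7
f 6 7 3
f 7 1 8
f 7 8 3
f 8 1 9
f 8 9 3
f 9 1 10
f 9 10 3
f 10 1 11
f 10 11 3
f 11 1 12
f 11 12 3
f 12 1 13
f 12 13 3
f 13 1 14
f 13 14 3
f 14 1 15
f 14 15 3
f 15 1 2
f 15 2 3
f 17 19 16
f 20 17 16
f 16 19 18
f 18 20 16
f 17 23 19
f 21 17 20
f 21 23 17
f 19 23 18
f 22 20 18
f 18 23 22
f 22 21 20
f 23 21 22
f 25 27 24
f 28 25 24
f 24 27 26
f 26 28 24
f 25 31 27
f 29 25 28
f 29 31 25
f 27 31 26
f 30 28 26
f 26 31 30
f 30 29 28
f 31 29 30
f 32 69 48
f 69 43 72
f 48 72 37
f 69 72 48
f 32 48 44
f 48 37 49
f 44 49 33
f 48 49 44
f 32 44 53
f 44 33 54
f 53 54 39
f 44 54 53
f 32 53 65
f 53 39 68
f 65 68 42
f 53 68 65
f 32 65 69
f 65 42 73
f 69 73 43
f 65 73 69
f 33 49 60
f 49 37 63
f 60 63 41
f 49 63 60
f 37 72 50
f 72 43 71
f 50 71 36
f 72 71 50
f 43 73 70
f 73 42 66
f 70 66 34
f 73 66 70
f 42 68 67
f 68 39 55
f 67 55 38
f 68 55 67
f 39 54 59
f 54 33 56
f 59 56 40
f 54 56 59
f 35 61 47
f 61 41 62
f 47 62 36
f 61 62 47
f 35 47 45
f 47 36 46
f 45 46 34
f 47 46 45
f 35 45 52
f 45 34 51
f 52 51 38
f 45 51 52
f 35 52 57
f 52 38 58
f 57 58 40
f 52 58 57
f 35 57 61
f 57 40 64
f 61 64 41
f 57 64 61
f 36 62 50
f 62 41 63
f 50 63 37
f 62 63 50
f 34 46 70
f 46 36 71
f 70 71 43
f 46 71 70
f 38 51 67
f 51 34 66
f 67 66 42
f 51 66 67
f 40 58 59
f 58 38 55
f 59 55 39
f 58 55 59
f 41 64 60
f 64 40 56
f 60 56 33
f 64 56 60



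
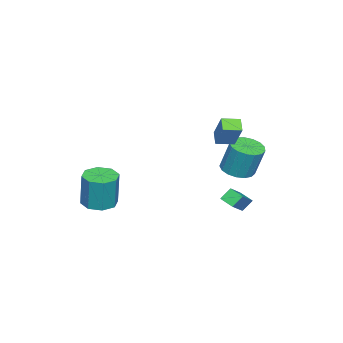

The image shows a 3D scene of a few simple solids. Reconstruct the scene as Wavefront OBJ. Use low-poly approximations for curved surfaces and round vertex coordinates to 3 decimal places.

v -2.211 2.763 -1.135
v -1.221 2.623 -1.143
v -1.119 3.236 0.747
v -2.109 3.377 0.755
v -1.274 3.076 -1.287
v -1.171 3.69 0.603
v -1.541 3.457 -1.397
v -1.439 4.071 0.493
v -1.962 3.68 -1.446
v -1.859 4.294 0.444
v -2.44 3.693 -1.425
v -2.337 4.306 0.466
v -2.865 3.492 -1.336
v -2.763 4.106 0.554
v -3.141 3.125 -1.202
v -3.039 3.739 0.688
v -3.204 2.674 -1.052
v -3.101 3.288 0.838
v -3.039 2.244 -0.922
v -2.937 2.858 0.968
v -2.685 1.933 -0.84
v -2.582 2.547 1.05
v -2.222 1.812 -0.826
v -2.12 2.426 1.064
v -1.757 1.909 -0.882
v -1.654 2.523 1.008
v -1.395 2.201 -0.997
v -1.293 2.815 0.893
v 1.014 2.813 2.155
v 0.39 2.462 2.649
v 0.441 3.659 2.033
v -0.183 3.308 2.526
v 1.763 3.532 3.614
v 1.139 3.181 4.107
v 1.19 4.378 3.491
v 0.566 4.027 3.985
v -3.551 3.151 -4.137
v -3.788 2.339 -3.8
v -2.09 3.148 -3.121
v -2.326 2.336 -2.784
v -3.094 2.744 -4.796
v -3.33 1.932 -4.459
v -1.632 2.741 -3.78
v -1.869 1.929 -3.443
v 3.302 -2.82 -2.261
v 4.109 -2.244 -2.389
v 4.305 -2.044 -0.268
v 3.498 -2.62 -0.139
v 3.461 -1.838 -2.368
v 3.656 -1.638 -0.246
v 2.719 -2.008 -2.284
v 2.914 -1.808 -0.162
v 2.319 -2.653 -2.186
v 2.515 -2.453 -0.064
v 2.495 -3.396 -2.132
v 2.691 -3.196 -0.011
v 3.144 -3.802 -2.154
v 3.339 -3.602 -0.032
v 3.886 -3.632 -2.238
v 4.081 -3.432 -0.116
v 4.285 -2.987 -2.336
v 4.481 -2.787 -0.214
f 2 1 5
f 2 5 3
f 3 5 6
f 3 6 4
f 5 1 7
f 5 7 6
f 6 7 8
f 6 8 4
f 7 1 9
f 7 9 8
f 8 9 10
f 8 10 4
f 9 1 11
f 9 11 10
f 10 11 12
f 10 12 4
f 11 1 13
f 11 13 12
f 12 13 14
f 12 14 4
f 13 1 15
f 13 15 14
f 14 15 16
f 14 16 4
f 15 1 17
f 15 17 16
f 16 17 18
f 16 18 4
f 17 1 19
f 17 19 18
f 18 19 20
f 18 20 4
f 19 1 21
f 19 21 20
f 20 21 22
f 20 22 4
f 21 1 23
f 21 23 22
f 22 23 24
f 22 24 4
f 23 1 25
f 23 25 24
f 24 25 26
f 24 26 4
f 25 1 27
f 25 27 26
f 26 27 28
f 26 28 4
f 27 1 2
f 27 2 28
f 28 2 3
f 28 3 4
f 30 32 29
f 33 30 29
f 29 32 31
f 31 33 29
f 30 36 32
f 34 30 33
f 34 36 30
f 32 36 31
f 35 33 31
f 31 36 35
f 35 34 33
f 36 34 35
f 38 40 37
f 41 38 37
f 37 40 39
f 39 41 37
f 38 44 40
f 42 38 41
f 42 44 38
f 40 44 39
f 43 41 39
f 39 44 43
f 43 42 41
f 44 42 43
f 46 45 49
f 46 49 47
f 47 49 50
f 47 50 48
f 49 45 51
f 49 51 50
f 50 51 52
f 50 52 48
f 51 45 53
f 51 53 52
f 52 53 54
f 52 54 48
f 53 45 55
f 53 55 54
f 54 55 56
f 54 56 48
f 55 45 57
f 55 57 56
f 56 57 58
f 56 58 48
f 57 45 59
f 57 59 58
f 58 59 60
f 58 60 48
f 59 45 61
f 59 61 60
f 60 61 62
f 60 62 48
f 61 45 46
f 61 46 62
f 62 46 47
f 62 47 48



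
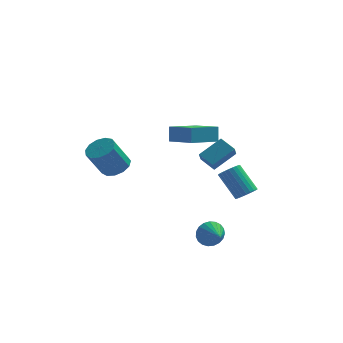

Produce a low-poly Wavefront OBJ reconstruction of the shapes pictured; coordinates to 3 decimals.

v 1.836 2.475 -1.025
v 1.792 1.848 -0.381
v 1.113 2.994 -0.568
v 1.07 2.367 0.076
v 2.89 3.233 -0.216
v 2.847 2.606 0.428
v 2.168 3.752 0.241
v 2.124 3.125 0.885
v -2.586 -2.025 1.344
v -2.064 -1.578 1.754
v -2.733 -2.128 3.206
v -3.254 -2.575 2.796
v -2.426 -1.319 1.686
v -3.095 -1.869 3.137
v -2.839 -1.284 1.508
v -3.508 -1.834 2.96
v -3.172 -1.484 1.279
v -3.841 -2.035 2.73
v -3.318 -1.856 1.071
v -3.987 -2.406 2.522
v -3.232 -2.282 0.949
v -3.901 -2.832 2.4
v -2.941 -2.625 0.953
v -3.609 -3.176 2.404
v -2.537 -2.779 1.081
v -3.205 -3.329 2.532
v -2.148 -2.693 1.293
v -2.817 -3.243 2.744
v -1.898 -2.394 1.521
v -2.567 -2.945 2.972
v -1.867 -1.979 1.693
v -2.536 -2.529 3.144
v 1.993 -2.518 -2.853
v 2.216 -2.17 -2.215
v 2.547 -3.542 -2.487
v 1.937 -2.29 -2.13
v 1.667 -2.45 -2.169
v 1.454 -2.622 -2.327
v 1.334 -2.776 -2.576
v 1.328 -2.885 -2.872
v 1.437 -2.931 -3.165
v 1.642 -2.905 -3.404
v 1.908 -2.813 -3.548
v 2.188 -2.669 -3.572
v 2.435 -2.5 -3.471
v 2.606 -2.333 -3.263
v 2.67 -2.199 -2.984
v 2.618 -2.12 -2.683
v 2.457 -2.109 -2.411
v 1.078 -2.619 3.348
v 1.051 -2.29 4.175
v -0.061 -1.616 2.911
v -0.089 -1.287 3.737
v 2.269 -1.453 2.923
v 2.241 -1.124 3.749
v 1.129 -0.45 2.485
v 1.102 -0.121 3.312
v 3.711 -2.766 0.097
v 4.067 -2.284 0.073
v 3.184 -1.571 1.298
v 2.829 -2.054 1.323
v 3.9 -2.225 -0.081
v 3.017 -1.513 1.144
v 3.705 -2.25 -0.208
v 2.822 -1.537 1.018
v 3.511 -2.353 -0.288
v 2.628 -1.64 0.937
v 3.347 -2.518 -0.31
v 2.464 -1.806 0.916
v 3.238 -2.722 -0.269
v 2.356 -2.009 0.956
v 3.202 -2.932 -0.173
v 2.319 -2.22 1.052
v 3.243 -3.117 -0.036
v 2.361 -2.405 1.19
v 3.356 -3.249 0.122
v 2.473 -2.536 1.347
v 3.523 -3.307 0.276
v 2.64 -2.595 1.501
v 3.718 -3.283 0.402
v 2.835 -2.57 1.628
v 3.912 -3.18 0.483
v 3.029 -2.467 1.708
v 4.076 -3.014 0.504
v 3.193 -2.302 1.73
v 4.184 -2.811 0.464
v 3.302 -2.098 1.689
v 4.221 -2.6 0.368
v 3.338 -1.888 1.593
v 4.179 -2.415 0.23
v 3.297 -1.703 1.456
f 2 4 1
f 5 2 1
f 1 4 3
f 3 5 1
f 2 8 4
f 6 2 5
f 6 8 2
f 4 8 3
f 7 5 3
f 3 8 7
f 7 6 5
f 8 6 7
f 10 9 13
f 10 13 11
f 11 13 14
f 11 14 12
f 13 9 15
f 13 15 14
f 14 15 16
f 14 16 12
f 15 9 17
f 15 17 16
f 16 17 18
f 16 18 12
f 17 9 19
f 17 19 18
f 18 19 20
f 18 20 12
f 19 9 21
f 19 21 20
f 20 21 22
f 20 22 12
f 21 9 23
f 21 23 22
f 22 23 24
f 22 24 12
f 23 9 25
f 23 25 24
f 24 25 26
f 24 26 12
f 25 9 27
f 25 27 26
f 26 27 28
f 26 28 12
f 27 9 29
f 27 29 28
f 28 29 30
f 28 30 12
f 29 9 31
f 29 31 30
f 30 31 32
f 30 32 12
f 31 9 10
f 31 10 32
f 32 10 11
f 32 11 12
f 34 33 36
f 34 36 35
f 36 33 37
f 36 37 35
f 37 33 38
f 37 38 35
f 38 33 39
f 38 39 35
f 39 33 40
f 39 40 35
f 40 33 41
f 40 41 35
f 41 33 42
f 41 42 35
f 42 33 43
f 42 43 35
f 43 33 44
f 43 44 35
f 44 33 45
f 44 45 35
f 45 33 46
f 45 46 35
f 46 33 47
f 46 47 35
f 47 33 48
f 47 48 35
f 48 33 49
f 48 49 35
f 49 33 34
f 49 34 35
f 51 53 50
f 54 51 50
f 50 53 52
f 52 54 50
f 51 57 53
f 55 51 54
f 55 57 51
f 53 57 52
f 56 54 52
f 52 57 56
f 56 55 54
f 57 55 56
f 59 58 62
f 59 62 60
f 60 62 63
f 60 63 61
f 62 58 64
f 62 64 63
f 63 64 65
f 63 65 61
f 64 58 66
f 64 66 65
f 65 66 67
f 65 67 61
f 66 58 68
f 66 68 67
f 67 68 69
f 67 69 61
f 68 58 70
f 68 70 69
f 69 70 71
f 69 71 61
f 70 58 72
f 70 72 71
f 71 72 73
f 71 73 61
f 72 58 74
f 72 74 73
f 73 74 75
f 73 75 61
f 74 58 76
f 74 76 75
f 75 76 77
f 75 77 61
f 76 58 78
f 76 78 77
f 77 78 79
f 77 79 61
f 78 58 80
f 78 80 79
f 79 80 81
f 79 81 61
f 80 58 82
f 80 82 81
f 81 82 83
f 81 83 61
f 82 58 84
f 82 84 83
f 83 84 85
f 83 85 61
f 84 58 86
f 84 86 85
f 85 86 87
f 85 87 61
f 86 58 88
f 86 88 87
f 87 88 89
f 87 89 61
f 88 58 90
f 88 90 89
f 89 90 91
f 89 91 61
f 90 58 59
f 90 59 91
f 91 59 60
f 91 60 61



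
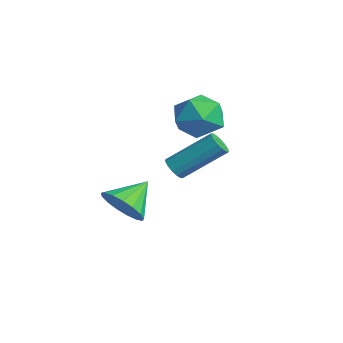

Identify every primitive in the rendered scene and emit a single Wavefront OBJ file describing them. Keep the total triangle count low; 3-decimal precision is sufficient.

v -2.807 0.669 1.796
v -2.328 1.278 1.024
v -2.032 -0.778 1.136
v -1.553 -0.169 0.364
v -1.246 -0.068 1.408
v -1.725 0.826 1.816
v -2.635 -0.326 0.344
v -3.114 0.568 0.752
v -2.222 0.663 0.126
v -1.363 0.822 0.784
v -2.997 -0.322 1.376
v -2.138 -0.163 2.034
v -2.629 -2.61 -3.101
v -2.002 -2.885 -2.386
v -3.011 -1.39 -2.299
v -1.737 -2.614 -2.672
v -1.677 -2.343 -3.056
v -1.835 -2.133 -3.45
v -2.175 -2.032 -3.764
v -2.619 -2.064 -3.927
v -3.065 -2.221 -3.9
v -3.412 -2.467 -3.691
v -3.579 -2.746 -3.346
v -3.529 -2.994 -2.945
v -3.272 -3.154 -2.58
v -2.869 -3.189 -2.335
v -2.41 -3.092 -2.265
v -0.727 -1.484 -0.456
v -0.447 -1.284 -0.832
v 0.148 0.203 0.399
v -0.133 0.004 0.776
v -0.684 -1.17 -0.855
v -0.089 0.317 0.376
v -0.932 -1.14 -0.772
v -0.338 0.347 0.459
v -1.126 -1.202 -0.603
v -0.531 0.285 0.628
v -1.213 -1.339 -0.395
v -0.618 0.148 0.836
v -1.169 -1.515 -0.204
v -0.575 -0.028 1.028
v -1.008 -1.683 -0.079
v -0.413 -0.196 1.152
v -0.771 -1.797 -0.056
v -0.176 -0.31 1.175
v -0.522 -1.827 -0.139
v 0.072 -0.34 1.092
v -0.329 -1.765 -0.308
v 0.266 -0.278 0.923
v -0.242 -1.628 -0.516
v 0.353 -0.141 0.715
v -0.285 -1.452 -0.708
v 0.309 0.035 0.524
f 1 12 6
f 1 6 2
f 1 2 8
f 1 8 11
f 1 11 12
f 2 6 10
f 6 12 5
f 12 11 3
f 11 8 7
f 8 2 9
f 4 10 5
f 4 5 3
f 4 3 7
f 4 7 9
f 4 9 10
f 5 10 6
f 3 5 12
f 7 3 11
f 9 7 8
f 10 9 2
f 14 13 16
f 14 16 15
f 16 13 17
f 16 17 15
f 17 13 18
f 17 18 15
f 18 13 19
f 18 19 15
f 19 13 20
f 19 20 15
f 20 13 21
f 20 21 15
f 21 13 22
f 21 22 15
f 22 13 23
f 22 23 15
f 23 13 24
f 23 24 15
f 24 13 25
f 24 25 15
f 25 13 26
f 25 26 15
f 26 13 27
f 26 27 15
f 27 13 14
f 27 14 15
f 29 28 32
f 29 32 30
f 30 32 33
f 30 33 31
f 32 28 34
f 32 34 33
f 33 34 35
f 33 35 31
f 34 28 36
f 34 36 35
f 35 36 37
f 35 37 31
f 36 28 38
f 36 38 37
f 37 38 39
f 37 39 31
f 38 28 40
f 38 40 39
f 39 40 41
f 39 41 31
f 40 28 42
f 40 42 41
f 41 42 43
f 41 43 31
f 42 28 44
f 42 44 43
f 43 44 45
f 43 45 31
f 44 28 46
f 44 46 45
f 45 46 47
f 45 47 31
f 46 28 48
f 46 48 47
f 47 48 49
f 47 49 31
f 48 28 50
f 48 50 49
f 49 50 51
f 49 51 31
f 50 28 52
f 50 52 51
f 51 52 53
f 51 53 31
f 52 28 29
f 52 29 53
f 53 29 30
f 53 30 31



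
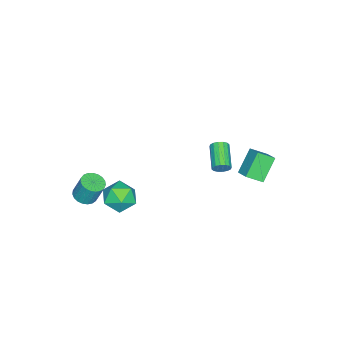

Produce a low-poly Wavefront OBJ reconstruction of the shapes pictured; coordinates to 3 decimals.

v 3.935 -3.765 -0.898
v 4.499 -3.317 -1.068
v 4.488 -2.766 0.348
v 3.925 -3.215 0.518
v 4.255 -3.143 -1.138
v 4.245 -2.592 0.279
v 3.956 -3.076 -1.166
v 3.946 -2.525 0.25
v 3.653 -3.128 -1.148
v 3.643 -2.578 0.269
v 3.399 -3.291 -1.087
v 3.389 -2.74 0.33
v 3.238 -3.536 -0.993
v 3.228 -2.985 0.424
v 3.197 -3.82 -0.883
v 3.187 -3.269 0.534
v 3.284 -4.095 -0.775
v 3.274 -3.544 0.642
v 3.484 -4.313 -0.689
v 3.473 -3.762 0.728
v 3.761 -4.436 -0.639
v 3.751 -3.885 0.778
v 4.069 -4.443 -0.634
v 4.058 -3.893 0.783
v 4.353 -4.333 -0.674
v 4.343 -3.783 0.742
v 4.565 -4.125 -0.754
v 4.555 -3.575 0.663
v 4.669 -3.855 -0.858
v 4.658 -3.304 0.559
v 4.645 -3.569 -0.969
v 4.635 -3.018 0.447
v -3.17 2.667 -2.698
v -4.399 2.889 -1.401
v -3.698 3.564 -3.353
v -4.927 3.787 -2.056
v -2.513 3.413 -2.204
v -3.742 3.636 -0.907
v -3.041 4.311 -2.859
v -4.27 4.533 -1.562
v 0.619 3.161 1.376
v 0.924 2.918 1.778
v -0.454 2.196 2.386
v -0.759 2.439 1.984
v 0.84 3.172 1.891
v -0.538 2.449 2.498
v 0.697 3.423 1.865
v -0.681 2.7 2.473
v 0.533 3.604 1.709
v -0.844 2.881 2.316
v 0.392 3.666 1.463
v -0.985 2.943 2.07
v 0.312 3.593 1.194
v -1.066 2.87 1.802
v 0.314 3.404 0.974
v -1.064 2.682 1.582
v 0.398 3.151 0.862
v -0.98 2.428 1.469
v 0.541 2.9 0.887
v -0.837 2.177 1.495
v 0.704 2.719 1.044
v -0.673 1.996 1.651
v 0.845 2.657 1.29
v -0.532 1.934 1.897
v 0.926 2.73 1.558
v -0.452 2.007 2.166
v 2.002 -1.505 -2.607
v 2.804 -2.043 -2.009
v 1.116 -3.097 -2.851
v 1.918 -3.635 -2.253
v 1.21 -2.915 -1.734
v 1.757 -1.932 -1.583
v 2.163 -3.208 -3.277
v 2.71 -2.225 -3.126
v 2.903 -3.096 -2.424
v 2.314 -2.915 -1.47
v 1.606 -2.225 -3.39
v 1.017 -2.044 -2.436
f 2 1 5
f 2 5 3
f 3 5 6
f 3 6 4
f 5 1 7
f 5 7 6
f 6 7 8
f 6 8 4
f 7 1 9
f 7 9 8
f 8 9 10
f 8 10 4
f 9 1 11
f 9 11 10
f 10 11 12
f 10 12 4
f 11 1 13
f 11 13 12
f 12 13 14
f 12 14 4
f 13 1 15
f 13 15 14
f 14 15 16
f 14 16 4
f 15 1 17
f 15 17 16
f 16 17 18
f 16 18 4
f 17 1 19
f 17 19 18
f 18 19 20
f 18 20 4
f 19 1 21
f 19 21 20
f 20 21 22
f 20 22 4
f 21 1 23
f 21 23 22
f 22 23 24
f 22 24 4
f 23 1 25
f 23 25 24
f 24 25 26
f 24 26 4
f 25 1 27
f 25 27 26
f 26 27 28
f 26 28 4
f 27 1 29
f 27 29 28
f 28 29 30
f 28 30 4
f 29 1 31
f 29 31 30
f 30 31 32
f 30 32 4
f 31 1 2
f 31 2 32
f 32 2 3
f 32 3 4
f 34 36 33
f 37 34 33
f 33 36 35
f 35 37 33
f 34 40 36
f 38 34 37
f 38 40 34
f 36 40 35
f 39 37 35
f 35 40 39
f 39 38 37
f 40 38 39
f 42 41 45
f 42 45 43
f 43 45 46
f 43 46 44
f 45 41 47
f 45 47 46
f 46 47 48
f 46 48 44
f 47 41 49
f 47 49 48
f 48 49 50
f 48 50 44
f 49 41 51
f 49 51 50
f 50 51 52
f 50 52 44
f 51 41 53
f 51 53 52
f 52 53 54
f 52 54 44
f 53 41 55
f 53 55 54
f 54 55 56
f 54 56 44
f 55 41 57
f 55 57 56
f 56 57 58
f 56 58 44
f 57 41 59
f 57 59 58
f 58 59 60
f 58 60 44
f 59 41 61
f 59 61 60
f 60 61 62
f 60 62 44
f 61 41 63
f 61 63 62
f 62 63 64
f 62 64 44
f 63 41 65
f 63 65 64
f 64 65 66
f 64 66 44
f 65 41 42
f 65 42 66
f 66 42 43
f 66 43 44
f 67 78 72
f 67 72 68
f 67 68 74
f 67 74 77
f 67 77 78
f 68 72 76
f 72 78 71
f 78 77 69
f 77 74 73
f 74 68 75
f 70 76 71
f 70 71 69
f 70 69 73
f 70 73 75
f 70 75 76
f 71 76 72
f 69 71 78
f 73 69 77
f 75 73 74
f 76 75 68



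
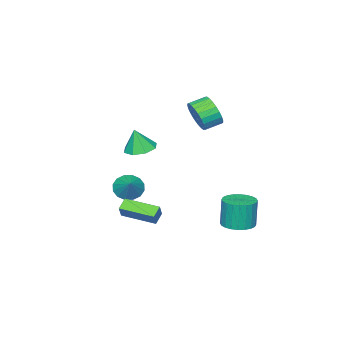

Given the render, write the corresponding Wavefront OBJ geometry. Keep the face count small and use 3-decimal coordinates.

v 3.799 -2.092 -2.858
v 3.082 -2.272 -2.418
v 3.15 -0.066 -3.089
v 2.433 -0.246 -2.649
v 4.247 -1.854 -2.031
v 3.53 -2.034 -1.591
v 3.598 0.172 -2.262
v 2.881 -0.008 -1.822
v 1.379 -2.738 1.42
v 2.337 -2.481 1.289
v 1.641 -2.962 2.9
v 1.893 -1.881 1.458
v 1.148 -1.783 1.605
v 0.539 -2.244 1.643
v 0.421 -2.995 1.55
v 0.865 -3.595 1.381
v 1.61 -3.693 1.234
v 2.219 -3.232 1.196
v 1.463 -3.588 -2.058
v 2.036 -3.382 -2.775
v 2.357 -2.672 -1.082
v 1.693 -3.037 -2.785
v 1.288 -2.84 -2.6
v 0.931 -2.843 -2.27
v 0.716 -3.045 -1.883
v 0.701 -3.393 -1.544
v 0.891 -3.794 -1.342
v 1.234 -4.139 -1.332
v 1.638 -4.336 -1.517
v 1.996 -4.333 -1.847
v 2.21 -4.13 -2.234
v 2.225 -3.782 -2.573
v -1.01 -0.597 3.713
v -0.491 -0.292 4.609
v -1.45 0.243 4.983
v -1.97 -0.063 4.087
v -0.41 0.032 4.353
v -1.369 0.567 4.727
v -0.42 0.261 3.999
v -1.379 0.796 4.373
v -0.521 0.359 3.602
v -1.48 0.894 3.976
v -0.695 0.311 3.221
v -1.654 0.846 3.595
v -0.918 0.125 2.916
v -1.877 0.66 3.289
v -1.155 -0.171 2.732
v -2.114 0.364 3.105
v -1.37 -0.532 2.697
v -2.329 0.003 3.071
v -1.53 -0.903 2.817
v -2.489 -0.368 3.191
v -1.611 -1.227 3.073
v -2.57 -0.692 3.447
v -1.601 -1.456 3.427
v -2.56 -0.921 3.801
v -1.5 -1.554 3.824
v -2.459 -1.019 4.198
v -1.326 -1.506 4.205
v -2.285 -0.971 4.579
v -1.103 -1.32 4.511
v -2.062 -0.785 4.884
v -0.866 -1.024 4.695
v -1.825 -0.489 5.068
v -0.651 -0.663 4.729
v -1.61 -0.128 5.103
v -1.463 2.164 -4.286
v -0.476 2.44 -4.188
v -0.649 2.391 -2.297
v -1.637 2.116 -2.394
v -0.657 2.798 -4.195
v -0.83 2.75 -2.304
v -0.96 3.061 -4.217
v -1.134 3.012 -2.325
v -1.341 3.186 -4.248
v -1.514 3.138 -2.357
v -1.74 3.156 -4.286
v -1.914 3.108 -2.394
v -2.097 2.975 -4.323
v -2.27 2.927 -2.432
v -2.357 2.671 -4.355
v -2.531 2.623 -2.463
v -2.482 2.289 -4.376
v -2.655 2.241 -2.485
v -2.451 1.889 -4.383
v -2.624 1.84 -2.492
v -2.27 1.53 -4.376
v -2.443 1.482 -2.485
v -1.966 1.268 -4.355
v -2.14 1.219 -2.463
v -1.586 1.142 -4.323
v -1.759 1.094 -2.432
v -1.186 1.172 -4.286
v -1.36 1.124 -2.394
v -0.83 1.353 -4.248
v -1.003 1.305 -2.357
v -0.569 1.657 -4.217
v -0.743 1.609 -2.325
v -0.445 2.039 -4.195
v -0.618 1.991 -2.304
f 2 4 1
f 5 2 1
f 1 4 3
f 3 5 1
f 2 8 4
f 6 2 5
f 6 8 2
f 4 8 3
f 7 5 3
f 3 8 7
f 7 6 5
f 8 6 7
f 10 9 12
f 10 12 11
f 12 9 13
f 12 13 11
f 13 9 14
f 13 14 11
f 14 9 15
f 14 15 11
f 15 9 16
f 15 16 11
f 16 9 17
f 16 17 11
f 17 9 18
f 17 18 11
f 18 9 10
f 18 10 11
f 20 19 22
f 20 22 21
f 22 19 23
f 22 23 21
f 23 19 24
f 23 24 21
f 24 19 25
f 24 25 21
f 25 19 26
f 25 26 21
f 26 19 27
f 26 27 21
f 27 19 28
f 27 28 21
f 28 19 29
f 28 29 21
f 29 19 30
f 29 30 21
f 30 19 31
f 30 31 21
f 31 19 32
f 31 32 21
f 32 19 20
f 32 20 21
f 34 33 37
f 34 37 35
f 35 37 38
f 35 38 36
f 37 33 39
f 37 39 38
f 38 39 40
f 38 40 36
f 39 33 41
f 39 41 40
f 40 41 42
f 40 42 36
f 41 33 43
f 41 43 42
f 42 43 44
f 42 44 36
f 43 33 45
f 43 45 44
f 44 45 46
f 44 46 36
f 45 33 47
f 45 47 46
f 46 47 48
f 46 48 36
f 47 33 49
f 47 49 48
f 48 49 50
f 48 50 36
f 49 33 51
f 49 51 50
f 50 51 52
f 50 52 36
f 51 33 53
f 51 53 52
f 52 53 54
f 52 54 36
f 53 33 55
f 53 55 54
f 54 55 56
f 54 56 36
f 55 33 57
f 55 57 56
f 56 57 58
f 56 58 36
f 57 33 59
f 57 59 58
f 58 59 60
f 58 60 36
f 59 33 61
f 59 61 60
f 60 61 62
f 60 62 36
f 61 33 63
f 61 63 62
f 62 63 64
f 62 64 36
f 63 33 65
f 63 65 64
f 64 65 66
f 64 66 36
f 65 33 34
f 65 34 66
f 66 34 35
f 66 35 36
f 68 67 71
f 68 71 69
f 69 71 72
f 69 72 70
f 71 67 73
f 71 73 72
f 72 73 74
f 72 74 70
f 73 67 75
f 73 75 74
f 74 75 76
f 74 76 70
f 75 67 77
f 75 77 76
f 76 77 78
f 76 78 70
f 77 67 79
f 77 79 78
f 78 79 80
f 78 80 70
f 79 67 81
f 79 81 80
f 80 81 82
f 80 82 70
f 81 67 83
f 81 83 82
f 82 83 84
f 82 84 70
f 83 67 85
f 83 85 84
f 84 85 86
f 84 86 70
f 85 67 87
f 85 87 86
f 86 87 88
f 86 88 70
f 87 67 89
f 87 89 88
f 88 89 90
f 88 90 70
f 89 67 91
f 89 91 90
f 90 91 92
f 90 92 70
f 91 67 93
f 91 93 92
f 92 93 94
f 92 94 70
f 93 67 95
f 93 95 94
f 94 95 96
f 94 96 70
f 95 67 97
f 95 97 96
f 96 97 98
f 96 98 70
f 97 67 99
f 97 99 98
f 98 99 100
f 98 100 70
f 99 67 68
f 99 68 100
f 100 68 69
f 100 69 70



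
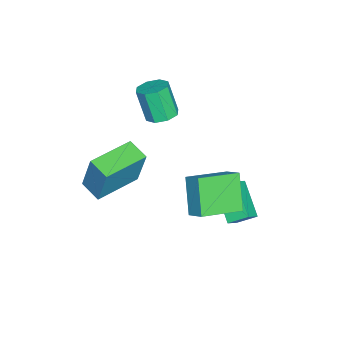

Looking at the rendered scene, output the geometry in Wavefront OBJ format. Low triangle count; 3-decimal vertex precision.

v 0.367 -0.137 2.245
v 0.916 0.268 2.504
v 0.603 -0.258 3.993
v 0.053 -0.663 3.735
v 0.431 0.544 2.499
v 0.117 0.019 3.989
v -0.092 0.421 2.346
v -0.406 -0.104 3.835
v -0.347 -0.028 2.134
v -0.66 -0.554 3.623
v -0.183 -0.542 1.987
v -0.496 -1.068 3.476
v 0.303 -0.819 1.991
v -0.011 -1.344 3.481
v 0.826 -0.696 2.145
v 0.512 -1.221 3.634
v 1.08 -0.246 2.357
v 0.767 -0.772 3.846
v 2.193 3.128 1.043
v 2.613 3.76 1.563
v 3.25 3.568 -0.346
v 3.67 4.2 0.173
v 3.53 1.76 1.627
v 3.95 2.392 2.146
v 4.587 2.2 0.237
v 5.007 2.832 0.757
v 2.266 -1.333 0.391
v 2.515 -0.86 2.318
v 2.818 -0.486 0.111
v 3.068 -0.012 2.038
v 4.032 -2.468 0.442
v 4.282 -1.994 2.369
v 4.585 -1.62 0.162
v 4.834 -1.147 2.089
v 0.865 2.713 -1.527
v 1.486 2.476 -0.981
v 0.712 3.553 -0.988
v 1.333 3.316 -0.442
v 2.087 3.584 -2.538
v 2.708 3.347 -1.992
v 1.934 4.424 -1.999
v 2.555 4.187 -1.453
f 2 1 5
f 2 5 3
f 3 5 6
f 3 6 4
f 5 1 7
f 5 7 6
f 6 7 8
f 6 8 4
f 7 1 9
f 7 9 8
f 8 9 10
f 8 10 4
f 9 1 11
f 9 11 10
f 10 11 12
f 10 12 4
f 11 1 13
f 11 13 12
f 12 13 14
f 12 14 4
f 13 1 15
f 13 15 14
f 14 15 16
f 14 16 4
f 15 1 17
f 15 17 16
f 16 17 18
f 16 18 4
f 17 1 2
f 17 2 18
f 18 2 3
f 18 3 4
f 20 22 19
f 23 20 19
f 19 22 21
f 21 23 19
f 20 26 22
f 24 20 23
f 24 26 20
f 22 26 21
f 25 23 21
f 21 26 25
f 25 24 23
f 26 24 25
f 28 30 27
f 31 28 27
f 27 30 29
f 29 31 27
f 28 34 30
f 32 28 31
f 32 34 28
f 30 34 29
f 33 31 29
f 29 34 33
f 33 32 31
f 34 32 33
f 36 38 35
f 39 36 35
f 35 38 37
f 37 39 35
f 36 42 38
f 40 36 39
f 40 42 36
f 38 42 37
f 41 39 37
f 37 42 41
f 41 40 39
f 42 40 41



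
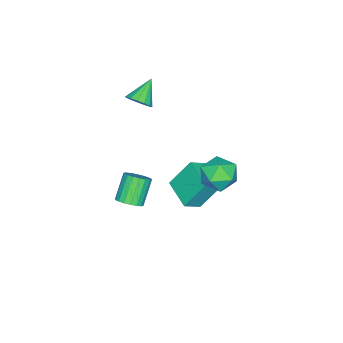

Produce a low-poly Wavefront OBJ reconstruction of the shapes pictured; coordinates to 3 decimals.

v 3.413 4.729 4.119
v 4.113 3.756 4.121
v 1.907 3.644 3.559
v 2.607 2.671 3.561
v 2.316 3.202 4.595
v 3.248 3.872 4.942
v 2.772 3.528 2.738
v 3.704 4.198 3.085
v 3.717 3.014 3.267
v 3.436 2.812 4.415
v 2.584 4.588 3.265
v 2.303 4.386 4.413
v 4.395 -1.146 0.111
v 4.846 -1.748 0.438
v 3.715 -1.836 1.836
v 3.265 -1.234 1.509
v 4.997 -1.447 0.579
v 3.867 -1.535 1.977
v 5.029 -1.087 0.628
v 3.899 -1.175 2.026
v 4.936 -0.739 0.574
v 3.805 -0.826 1.972
v 4.735 -0.471 0.428
v 3.605 -0.558 1.826
v 4.467 -0.337 0.22
v 3.337 -0.424 1.618
v 4.185 -0.363 -0.01
v 3.054 -0.451 1.388
v 3.945 -0.544 -0.216
v 2.814 -0.632 1.182
v 3.793 -0.845 -0.357
v 2.663 -0.933 1.041
v 3.761 -1.205 -0.406
v 2.631 -1.293 0.992
v 3.855 -1.554 -0.352
v 2.724 -1.641 1.046
v 4.055 -1.822 -0.206
v 2.925 -1.909 1.192
v 4.323 -1.956 0.002
v 3.193 -2.043 1.4
v 4.606 -1.929 0.232
v 3.475 -2.017 1.63
v -1.461 -3.887 3.288
v -0.923 -3.659 3.933
v -2.839 -3.813 4.412
v -1.053 -3.271 3.747
v -1.293 -3.047 3.438
v -1.577 -3.049 3.089
v -1.83 -3.275 2.794
v -1.984 -3.665 2.63
v -1.998 -4.115 2.644
v -1.868 -4.504 2.829
v -1.628 -4.728 3.138
v -1.344 -4.726 3.488
v -1.091 -4.5 3.783
v -0.937 -4.109 3.947
v -0.792 -0.448 -2.306
v 0.185 -0.958 -1.636
v -1.509 0.538 -0.511
v -0.532 0.028 0.159
v 0.352 1.172 -2.739
v 1.329 0.662 -2.069
v -0.365 2.158 -0.944
v 0.612 1.648 -0.274
f 1 12 6
f 1 6 2
f 1 2 8
f 1 8 11
f 1 11 12
f 2 6 10
f 6 12 5
f 12 11 3
f 11 8 7
f 8 2 9
f 4 10 5
f 4 5 3
f 4 3 7
f 4 7 9
f 4 9 10
f 5 10 6
f 3 5 12
f 7 3 11
f 9 7 8
f 10 9 2
f 14 13 17
f 14 17 15
f 15 17 18
f 15 18 16
f 17 13 19
f 17 19 18
f 18 19 20
f 18 20 16
f 19 13 21
f 19 21 20
f 20 21 22
f 20 22 16
f 21 13 23
f 21 23 22
f 22 23 24
f 22 24 16
f 23 13 25
f 23 25 24
f 24 25 26
f 24 26 16
f 25 13 27
f 25 27 26
f 26 27 28
f 26 28 16
f 27 13 29
f 27 29 28
f 28 29 30
f 28 30 16
f 29 13 31
f 29 31 30
f 30 31 32
f 30 32 16
f 31 13 33
f 31 33 32
f 32 33 34
f 32 34 16
f 33 13 35
f 33 35 34
f 34 35 36
f 34 36 16
f 35 13 37
f 35 37 36
f 36 37 38
f 36 38 16
f 37 13 39
f 37 39 38
f 38 39 40
f 38 40 16
f 39 13 41
f 39 41 40
f 40 41 42
f 40 42 16
f 41 13 14
f 41 14 42
f 42 14 15
f 42 15 16
f 44 43 46
f 44 46 45
f 46 43 47
f 46 47 45
f 47 43 48
f 47 48 45
f 48 43 49
f 48 49 45
f 49 43 50
f 49 50 45
f 50 43 51
f 50 51 45
f 51 43 52
f 51 52 45
f 52 43 53
f 52 53 45
f 53 43 54
f 53 54 45
f 54 43 55
f 54 55 45
f 55 43 56
f 55 56 45
f 56 43 44
f 56 44 45
f 58 60 57
f 61 58 57
f 57 60 59
f 59 61 57
f 58 64 60
f 62 58 61
f 62 64 58
f 60 64 59
f 63 61 59
f 59 64 63
f 63 62 61
f 64 62 63



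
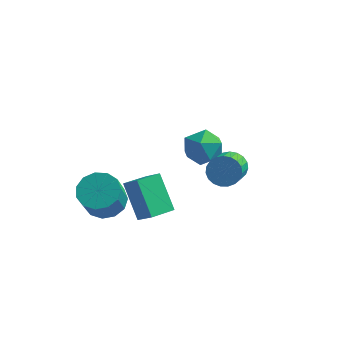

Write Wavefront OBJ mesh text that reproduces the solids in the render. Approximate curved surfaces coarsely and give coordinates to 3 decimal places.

v -0.601 -3.195 -1.062
v -1.673 -2.218 0.565
v -1.443 -2.831 -1.836
v -2.515 -1.854 -0.208
v 0.115 -2.026 -1.292
v -0.957 -1.049 0.336
v -0.727 -1.662 -2.065
v -1.799 -0.685 -0.438
v 2.697 -1.609 2.341
v 3.198 -1.208 2.882
v 3.384 -2.79 3.881
v 2.883 -3.191 3.339
v 2.883 -1.156 3.023
v 3.069 -2.738 4.022
v 2.535 -1.183 3.046
v 2.721 -2.764 4.045
v 2.216 -1.283 2.947
v 2.402 -2.865 3.946
v 1.979 -1.44 2.743
v 2.165 -3.021 3.742
v 1.867 -1.626 2.469
v 2.053 -3.207 3.468
v 1.898 -1.809 2.173
v 2.084 -3.39 3.172
v 2.068 -1.957 1.907
v 2.254 -3.539 2.905
v 2.346 -2.046 1.715
v 2.532 -3.627 2.714
v 2.685 -2.059 1.631
v 2.871 -3.64 2.63
v 3.026 -1.994 1.67
v 3.212 -3.576 2.669
v 3.31 -1.863 1.825
v 3.496 -3.444 2.824
v 3.488 -1.687 2.069
v 3.674 -3.269 3.068
v 3.529 -1.499 2.36
v 3.716 -3.08 3.359
v 3.427 -1.329 2.648
v 3.613 -2.911 3.647
v -0.443 2.892 0.275
v 0.129 2.69 -0.697
v 0.271 1.35 1.017
v 0.843 1.148 0.045
v 1.14 2.032 0.712
v 0.699 2.985 0.253
v -0.299 1.055 0.067
v -0.74 2.008 -0.392
v 0.219 1.554 -0.825
v 1.108 2.158 -0.427
v -0.708 1.882 0.747
v 0.181 2.486 1.145
v -2.965 -3.081 -0.557
v -2.282 -2.361 -0.13
v -2.233 -3.319 1.405
v -2.915 -4.039 0.977
v -2.843 -2.169 0.008
v -2.794 -3.127 1.543
v -3.442 -2.266 -0.033
v -3.393 -3.224 1.501
v -3.89 -2.622 -0.241
v -3.841 -3.58 1.293
v -4.044 -3.124 -0.55
v -3.995 -4.082 0.985
v -3.855 -3.612 -0.86
v -3.806 -4.57 0.674
v -3.384 -3.931 -1.075
v -3.335 -4.889 0.46
v -2.779 -3.981 -1.125
v -2.73 -4.939 0.41
v -2.234 -3.745 -0.995
v -2.185 -4.703 0.54
v -1.92 -3.298 -0.726
v -1.871 -4.256 0.809
v -1.938 -2.782 -0.404
v -1.889 -3.74 1.131
f 2 4 1
f 5 2 1
f 1 4 3
f 3 5 1
f 2 8 4
f 6 2 5
f 6 8 2
f 4 8 3
f 7 5 3
f 3 8 7
f 7 6 5
f 8 6 7
f 10 9 13
f 10 13 11
f 11 13 14
f 11 14 12
f 13 9 15
f 13 15 14
f 14 15 16
f 14 16 12
f 15 9 17
f 15 17 16
f 16 17 18
f 16 18 12
f 17 9 19
f 17 19 18
f 18 19 20
f 18 20 12
f 19 9 21
f 19 21 20
f 20 21 22
f 20 22 12
f 21 9 23
f 21 23 22
f 22 23 24
f 22 24 12
f 23 9 25
f 23 25 24
f 24 25 26
f 24 26 12
f 25 9 27
f 25 27 26
f 26 27 28
f 26 28 12
f 27 9 29
f 27 29 28
f 28 29 30
f 28 30 12
f 29 9 31
f 29 31 30
f 30 31 32
f 30 32 12
f 31 9 33
f 31 33 32
f 32 33 34
f 32 34 12
f 33 9 35
f 33 35 34
f 34 35 36
f 34 36 12
f 35 9 37
f 35 37 36
f 36 37 38
f 36 38 12
f 37 9 39
f 37 39 38
f 38 39 40
f 38 40 12
f 39 9 10
f 39 10 40
f 40 10 11
f 40 11 12
f 41 52 46
f 41 46 42
f 41 42 48
f 41 48 51
f 41 51 52
f 42 46 50
f 46 52 45
f 52 51 43
f 51 48 47
f 48 42 49
f 44 50 45
f 44 45 43
f 44 43 47
f 44 47 49
f 44 49 50
f 45 50 46
f 43 45 52
f 47 43 51
f 49 47 48
f 50 49 42
f 54 53 57
f 54 57 55
f 55 57 58
f 55 58 56
f 57 53 59
f 57 59 58
f 58 59 60
f 58 60 56
f 59 53 61
f 59 61 60
f 60 61 62
f 60 62 56
f 61 53 63
f 61 63 62
f 62 63 64
f 62 64 56
f 63 53 65
f 63 65 64
f 64 65 66
f 64 66 56
f 65 53 67
f 65 67 66
f 66 67 68
f 66 68 56
f 67 53 69
f 67 69 68
f 68 69 70
f 68 70 56
f 69 53 71
f 69 71 70
f 70 71 72
f 70 72 56
f 71 53 73
f 71 73 72
f 72 73 74
f 72 74 56
f 73 53 75
f 73 75 74
f 74 75 76
f 74 76 56
f 75 53 54
f 75 54 76
f 76 54 55
f 76 55 56

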